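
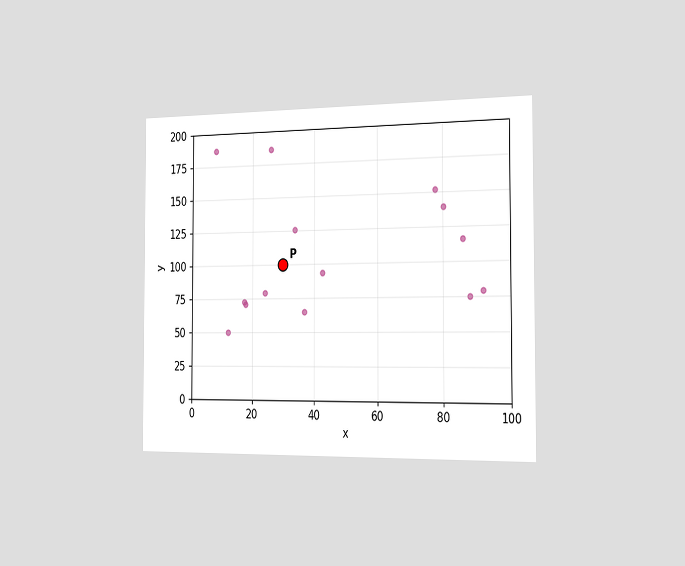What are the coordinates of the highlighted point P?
The chart is viewed slightly from the right. Following the gridlines from P to each axis, P sits at (30, 100).

(30, 100)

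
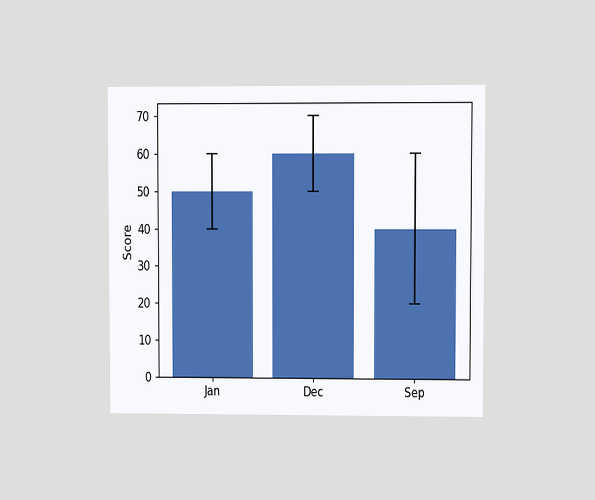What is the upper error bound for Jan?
60

The chart is viewed at a slight angle. The Jan bar's upper whisker reaches 60.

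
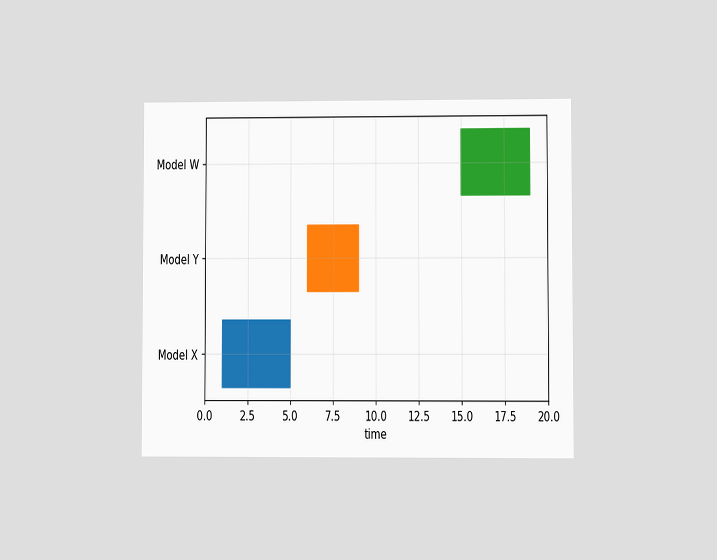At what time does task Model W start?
The chart is viewed at a slight angle. The Model W bar begins at t=15.

15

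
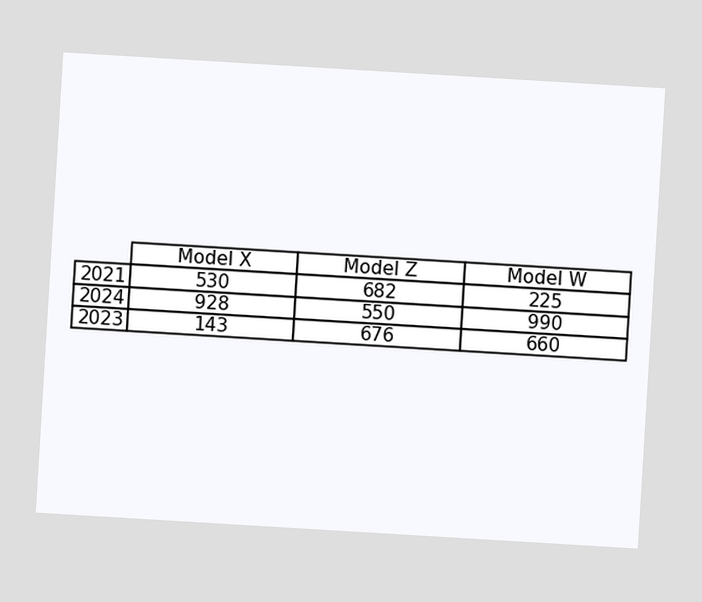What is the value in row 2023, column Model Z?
676

The chart is tilted about 3° clockwise. The (2023, Model Z) cell reads 676.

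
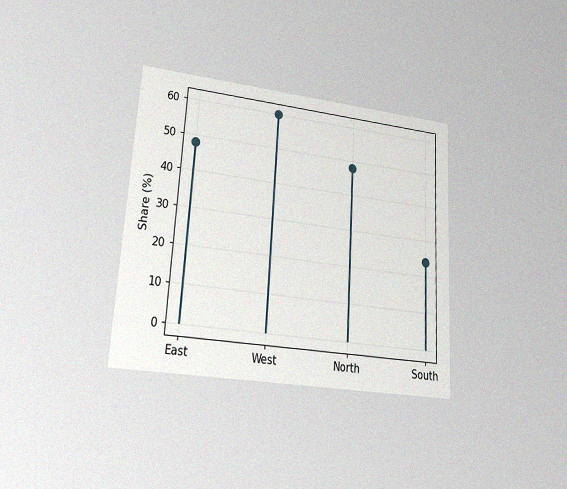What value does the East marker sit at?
The chart is tilted about 3° clockwise and viewed at a slight angle, with some photo noise. The East marker sits at 48%.

48%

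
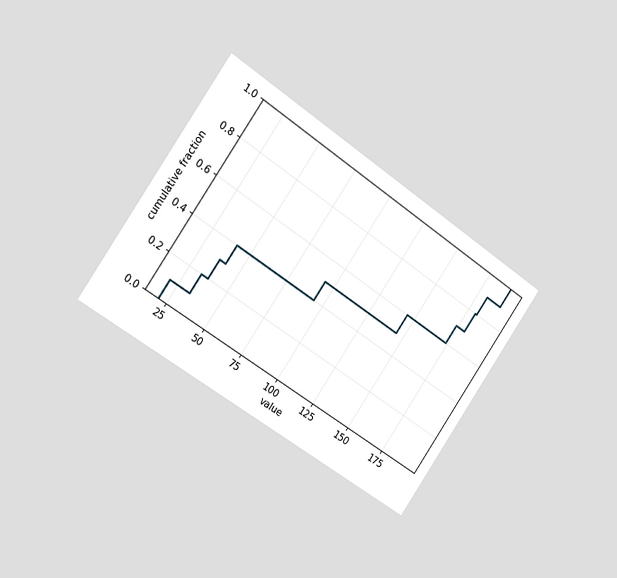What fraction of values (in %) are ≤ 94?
The chart is tilted about 35° clockwise and viewed slightly from the left. At x=94 the ECDF step is at 50%.

50%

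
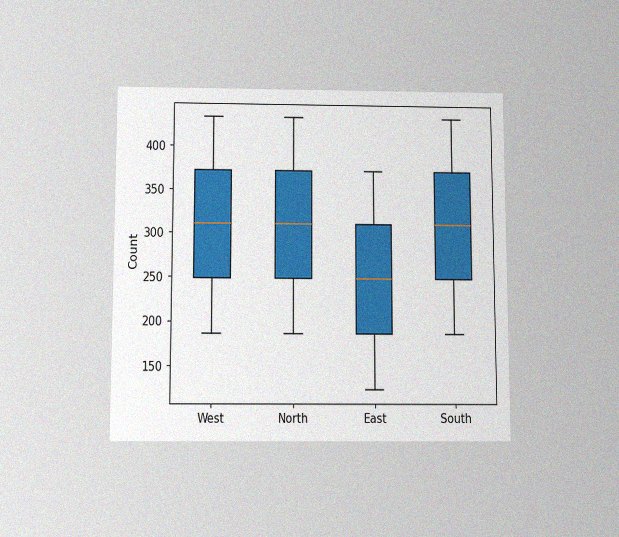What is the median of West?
310

The chart is viewed slightly from below, with some photo noise. The median line in the West box sits at 310.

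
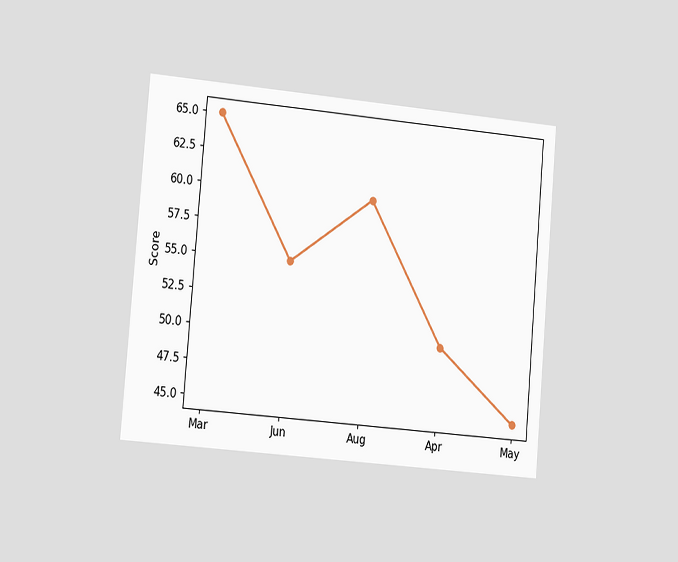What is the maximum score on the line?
The chart is tilted about 5° clockwise and viewed slightly from the left. The highest point is at Mar, and reading across to the y-axis gives 65.

65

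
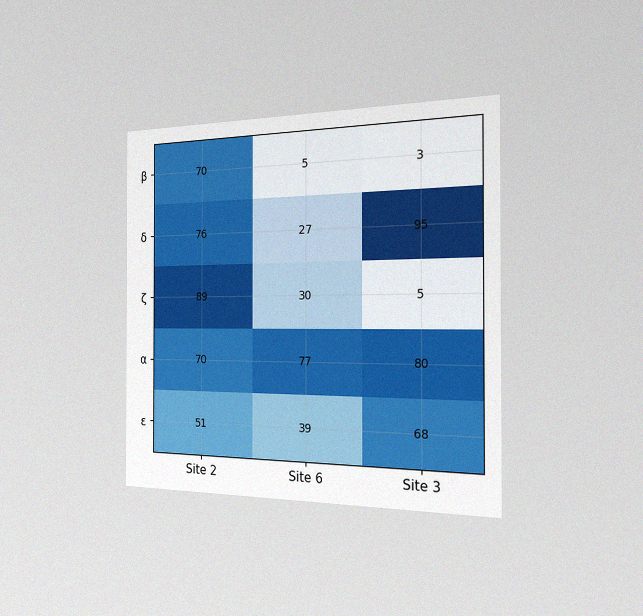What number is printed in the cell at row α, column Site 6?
The chart is viewed slightly from the right, with some photo noise. The (α, Site 6) cell reads 77.

77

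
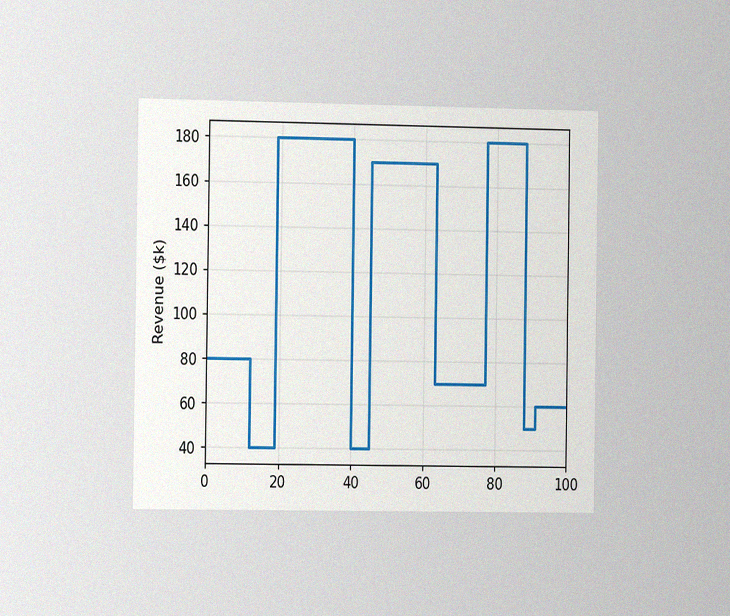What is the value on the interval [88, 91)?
$50k

The chart is viewed slightly from the left, with some photo noise. On [88, 91) the step sits at $50k.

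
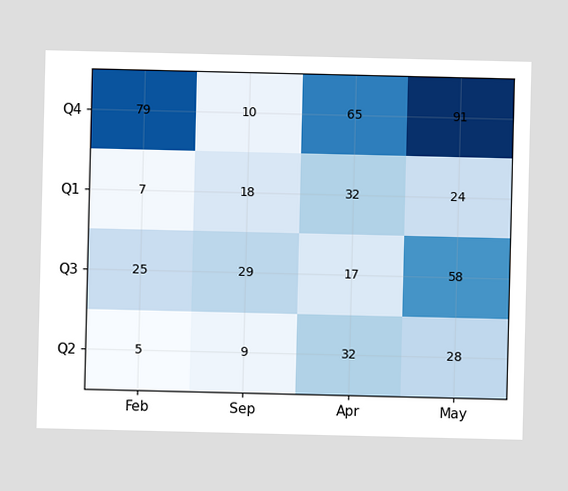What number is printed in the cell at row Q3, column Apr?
The (Q3, Apr) cell reads 17.

17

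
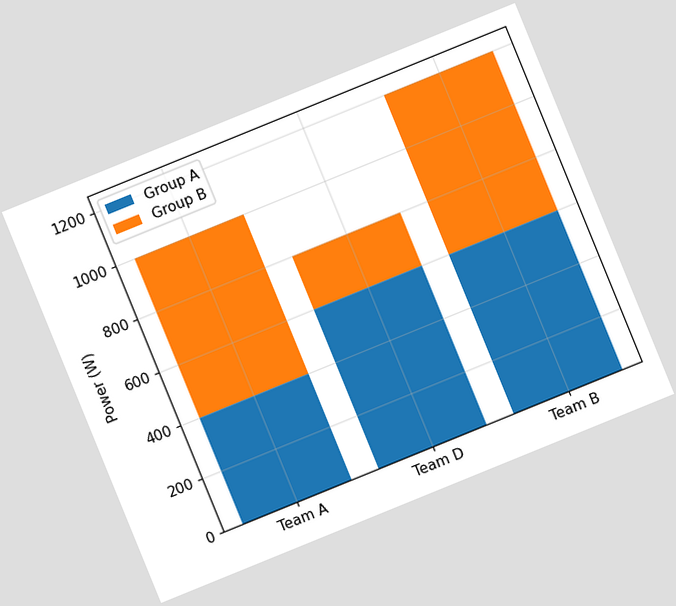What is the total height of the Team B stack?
1200W

The chart is tilted about 22° counter-clockwise. The Team B stack's top reaches 1200W on the y-axis.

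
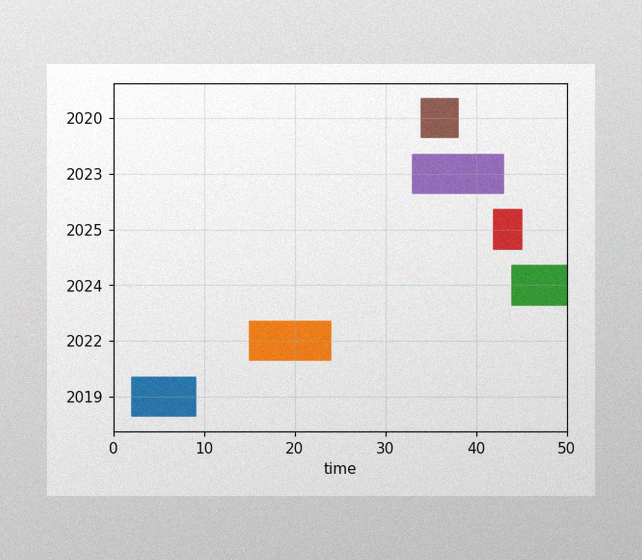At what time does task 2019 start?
The image has some photo noise and uneven lighting. The 2019 bar begins at t=2.

2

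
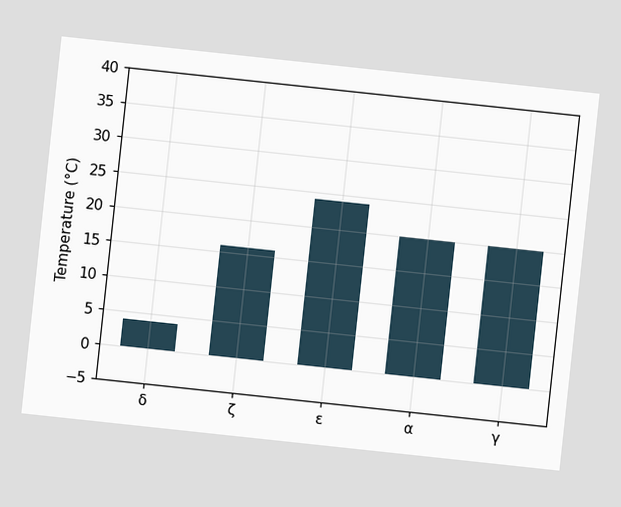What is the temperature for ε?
24°C

The chart is tilted about 6° clockwise. Reading along the chart's y-axis, the ε bar reaches 24°C.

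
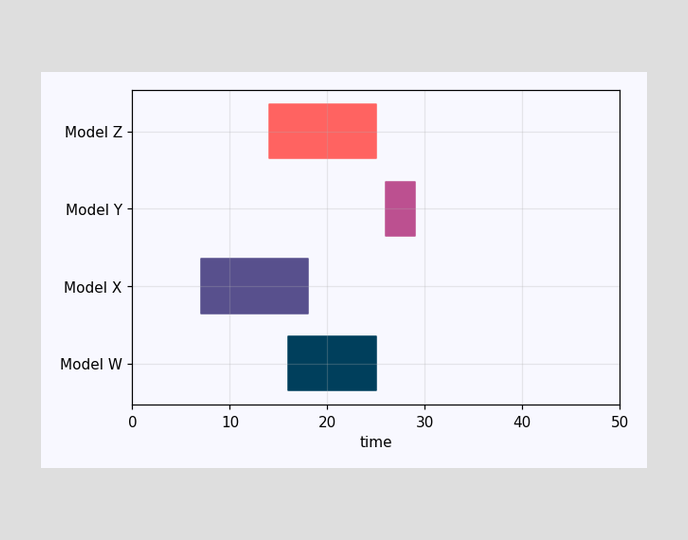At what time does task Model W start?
16

The Model W bar begins at t=16.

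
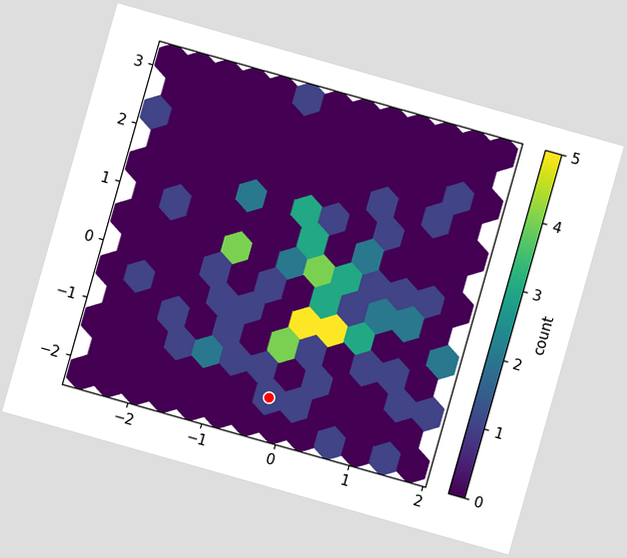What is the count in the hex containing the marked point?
The chart is tilted about 16° clockwise. The marked hex reads 1 on the colorbar.

1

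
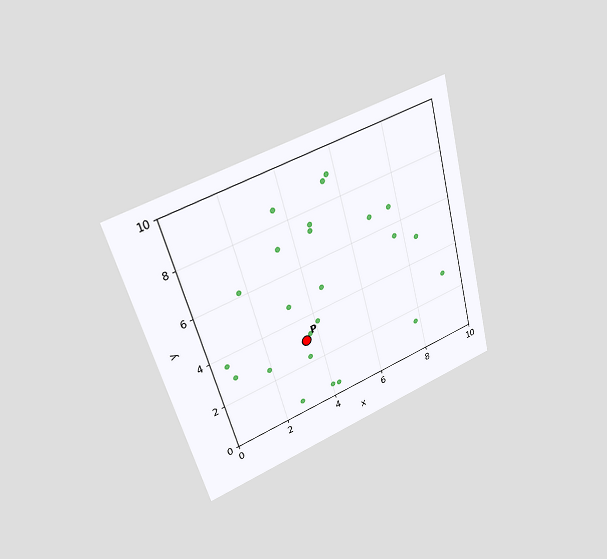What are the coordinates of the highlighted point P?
(3.5, 3)

The chart is tilted about 15° counter-clockwise and viewed at a slight angle. Following the gridlines from P to each axis, P sits at (3.5, 3).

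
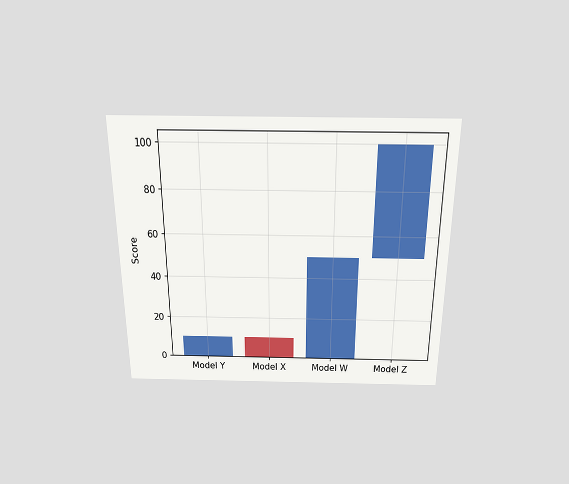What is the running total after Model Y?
10

The chart is viewed slightly from above. After Model Y the running total reaches 10.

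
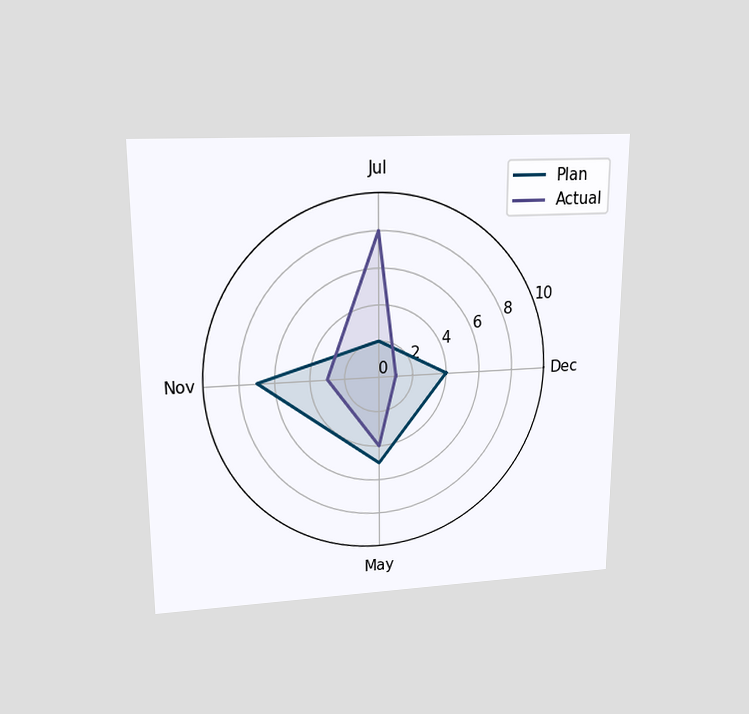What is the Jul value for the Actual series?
8

The chart is viewed at a slight angle. On the Jul axis, Actual reaches 8.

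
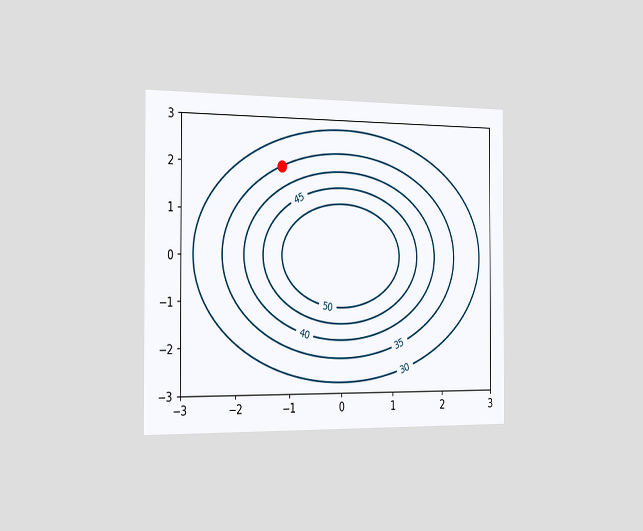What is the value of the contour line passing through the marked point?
The chart is viewed slightly from the left. The marked point sits on the contour labelled 35.

35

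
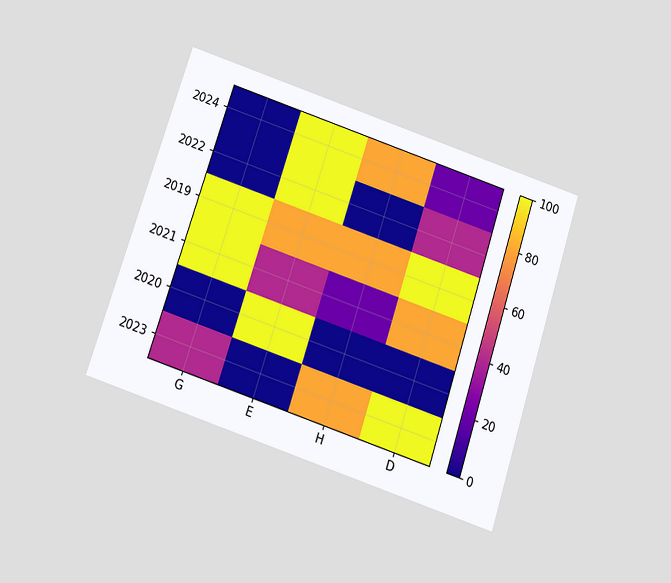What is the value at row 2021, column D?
The chart is tilted about 18° clockwise and viewed slightly from below. Matching cell (2021, D) against the colorbar gives 80.

80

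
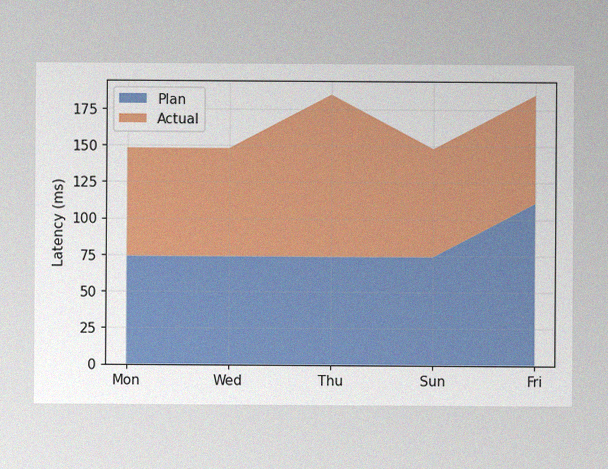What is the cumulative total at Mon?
148ms

The image has some photo noise and uneven lighting. The stacked total at Mon reaches 148ms.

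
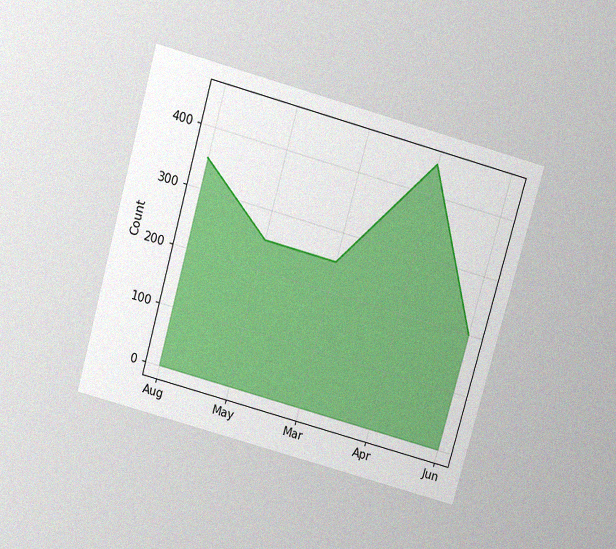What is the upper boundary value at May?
250

The chart is tilted about 16° clockwise and viewed slightly from above, with some photo noise. At May the upper boundary is at 250.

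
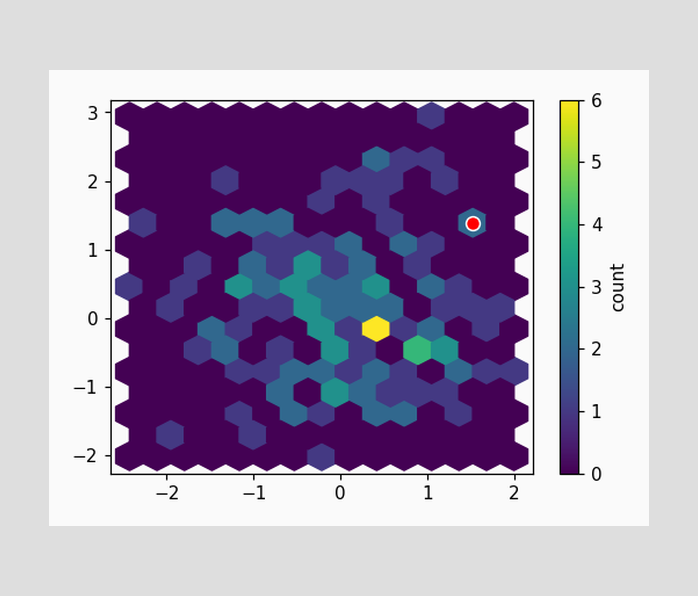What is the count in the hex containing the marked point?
2

The marked hex reads 2 on the colorbar.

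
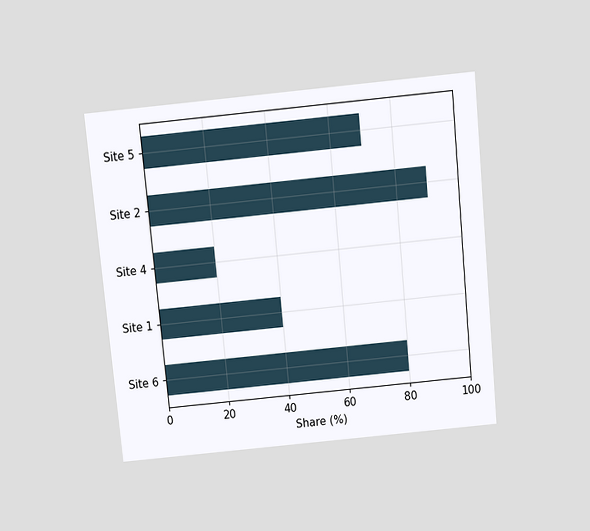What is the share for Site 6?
The chart is tilted about 5° counter-clockwise and viewed slightly from above. Reading along the chart's x-axis, the Site 6 bar reaches 80%.

80%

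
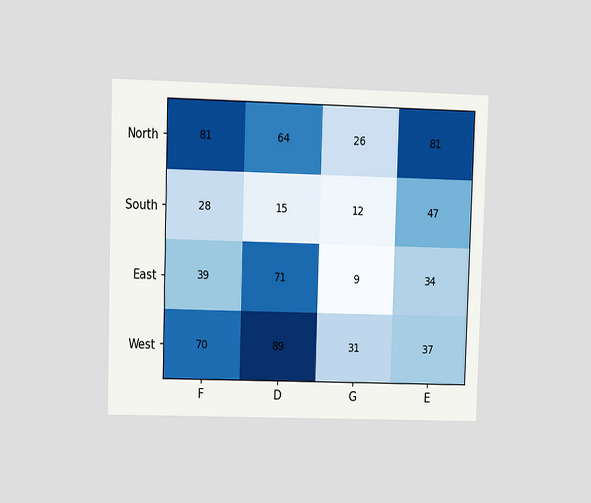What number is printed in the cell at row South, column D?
15

The chart is viewed at a slight angle. The (South, D) cell reads 15.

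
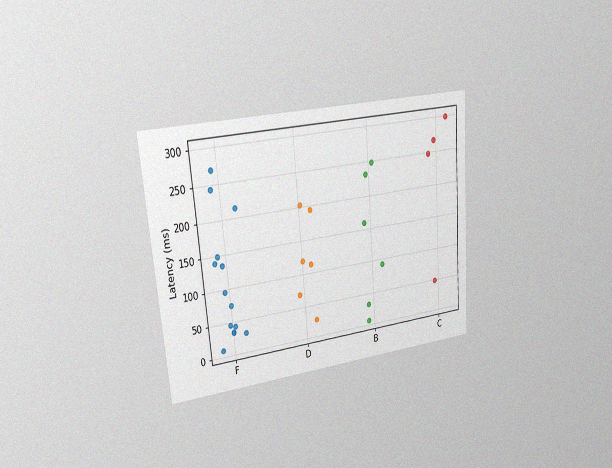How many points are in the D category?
6

The chart is tilted about 5° counter-clockwise and viewed slightly from the left, with some photo noise. Counting the markers in the D column gives 6.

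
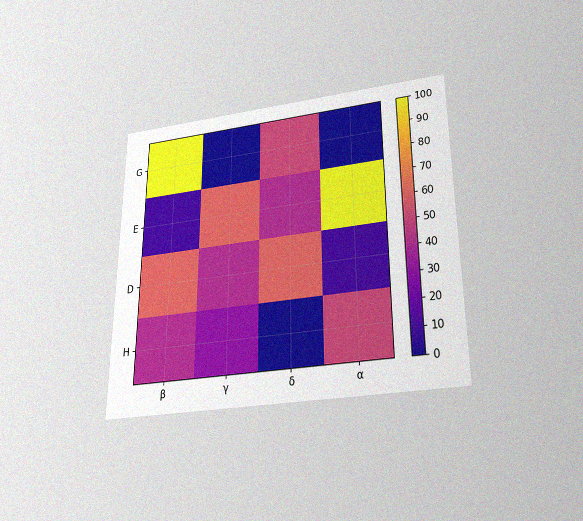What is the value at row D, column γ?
40

The chart is viewed slightly from below, with some photo noise. Matching cell (D, γ) against the colorbar gives 40.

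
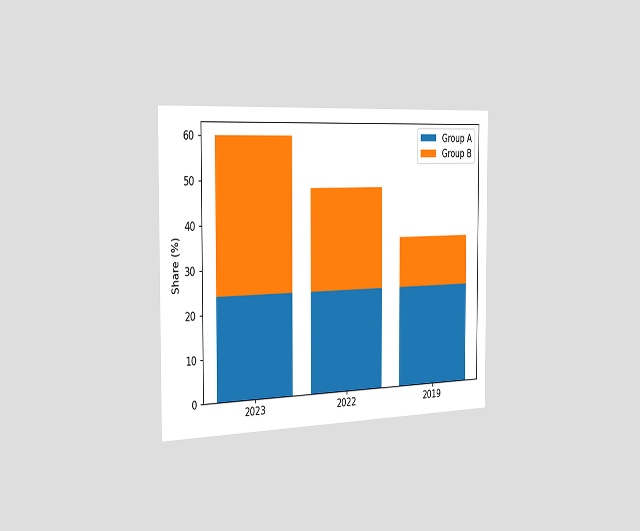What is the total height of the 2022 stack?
48%

The chart is viewed slightly from the left. The 2022 stack's top reaches 48% on the y-axis.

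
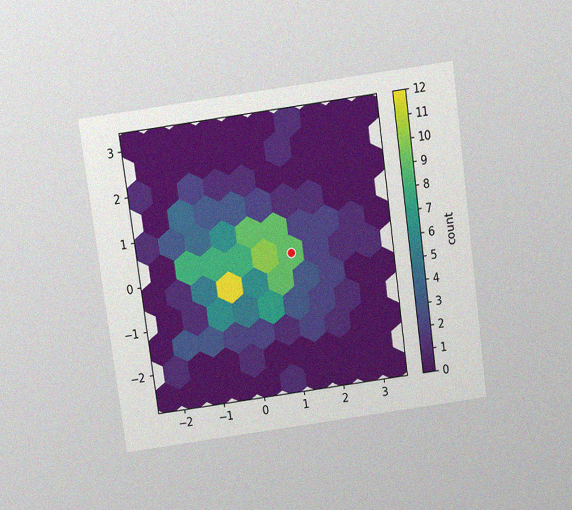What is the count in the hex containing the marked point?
The chart is tilted about 8° counter-clockwise and viewed slightly from above, with some photo noise. The marked hex reads 9 on the colorbar.

9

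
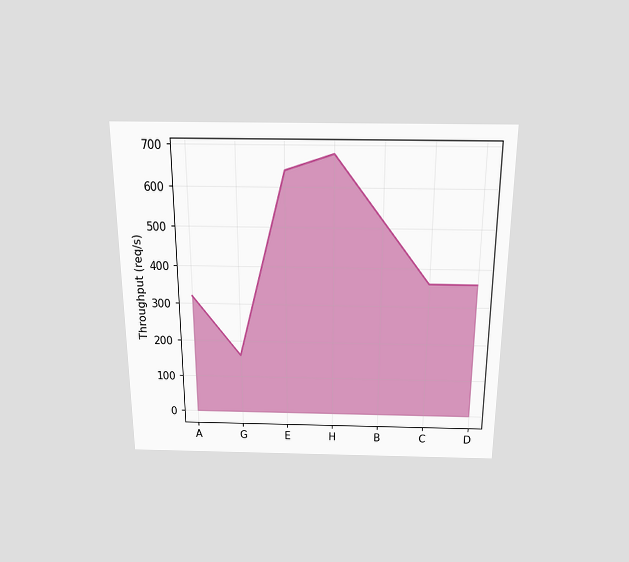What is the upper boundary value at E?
The chart is viewed slightly from above. At E the upper boundary is at 640req/s.

640req/s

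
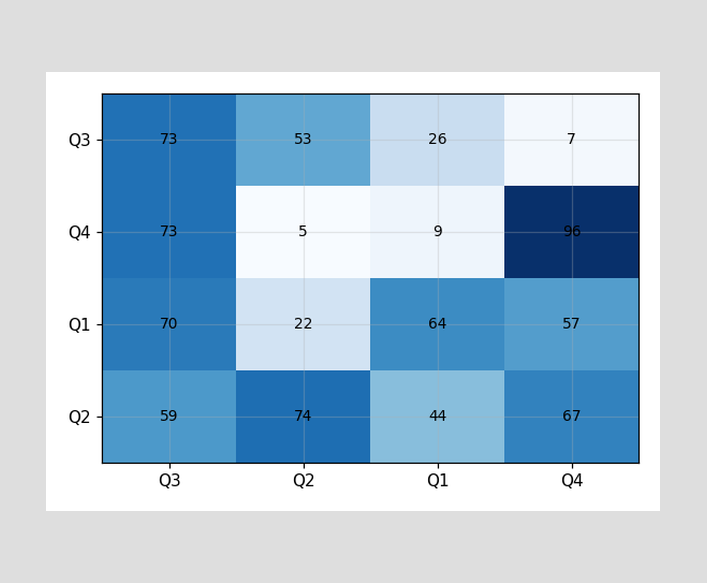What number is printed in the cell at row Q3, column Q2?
53

The (Q3, Q2) cell reads 53.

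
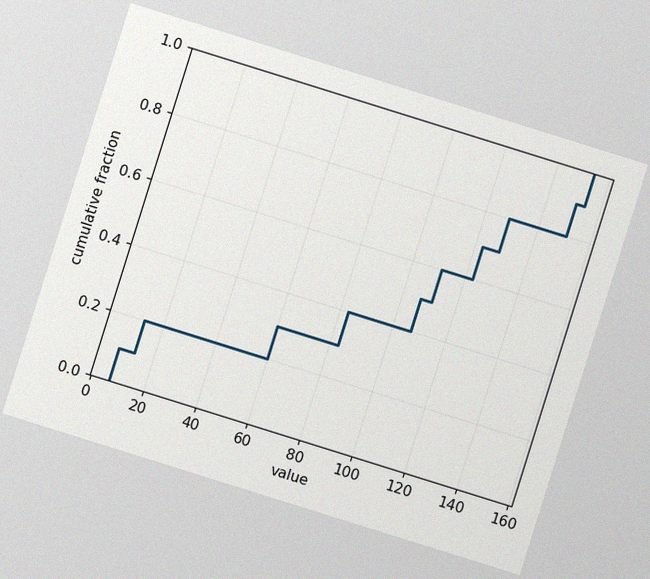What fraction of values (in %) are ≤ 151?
90%

The chart is tilted about 17° clockwise, with some photo noise. At x=151 the ECDF step is at 90%.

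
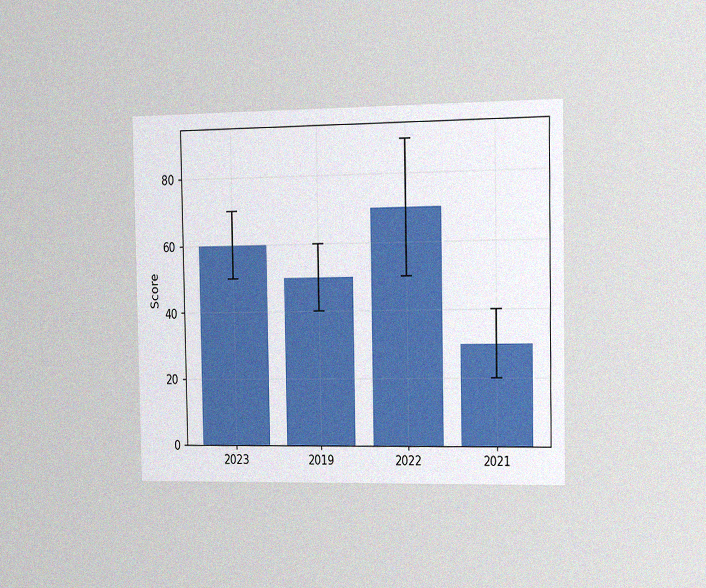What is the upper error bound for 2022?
90

The chart is viewed slightly from the right, with some photo noise. The 2022 bar's upper whisker reaches 90.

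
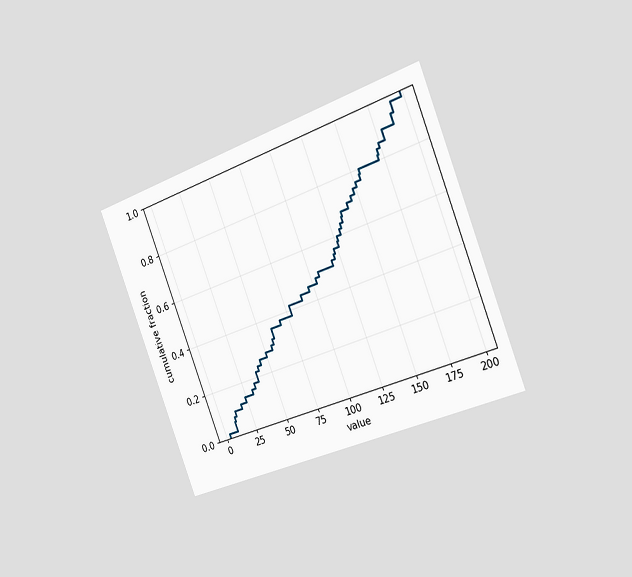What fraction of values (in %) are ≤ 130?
The chart is tilted about 21° counter-clockwise and viewed slightly from the right. At x=130 the ECDF step is at 62%.

62%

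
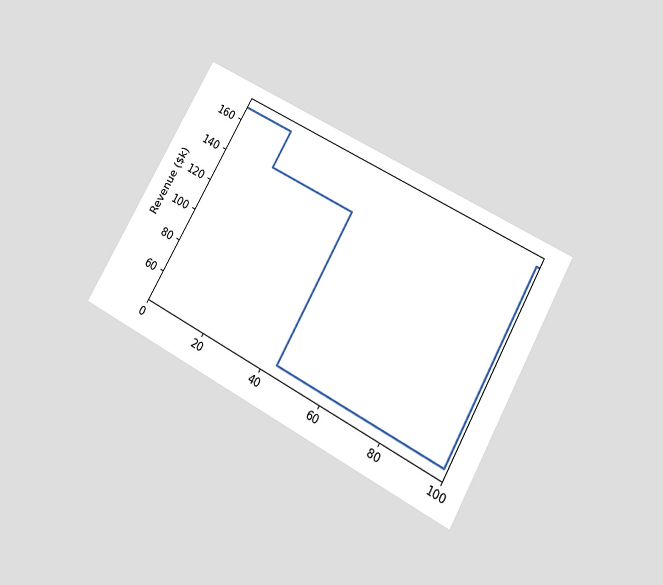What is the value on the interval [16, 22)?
The chart is tilted about 29° clockwise and viewed slightly from below. On [16, 22) the step sits at $144k.

$144k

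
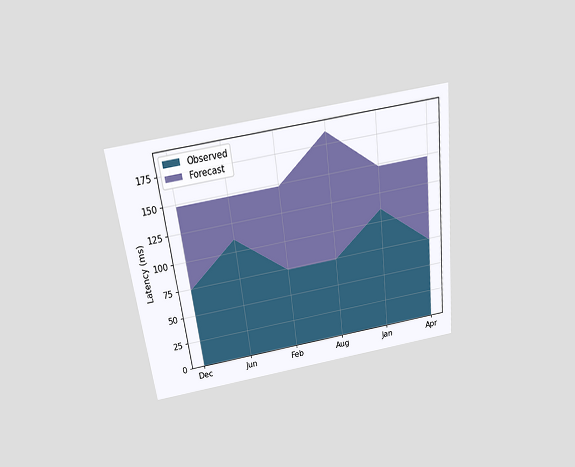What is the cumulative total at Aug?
The chart is tilted about 7° counter-clockwise and viewed slightly from above. The stacked total at Aug reaches 185ms.

185ms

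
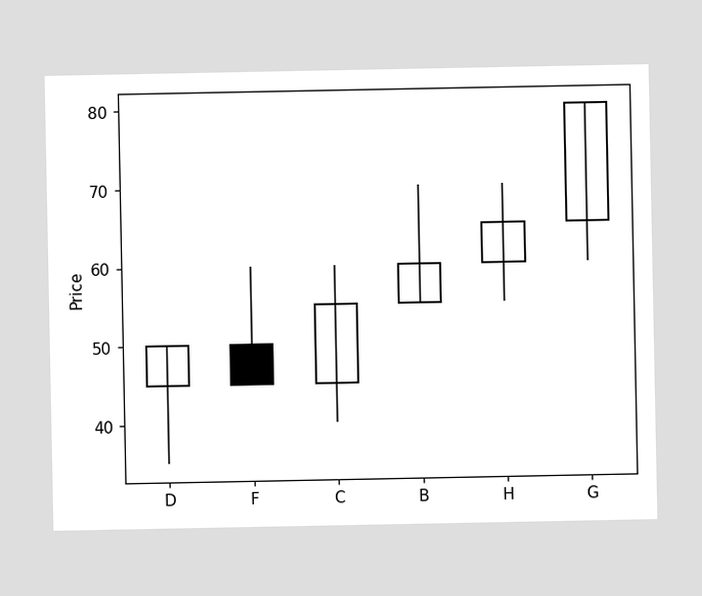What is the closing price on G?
The G candle closes at 80.

80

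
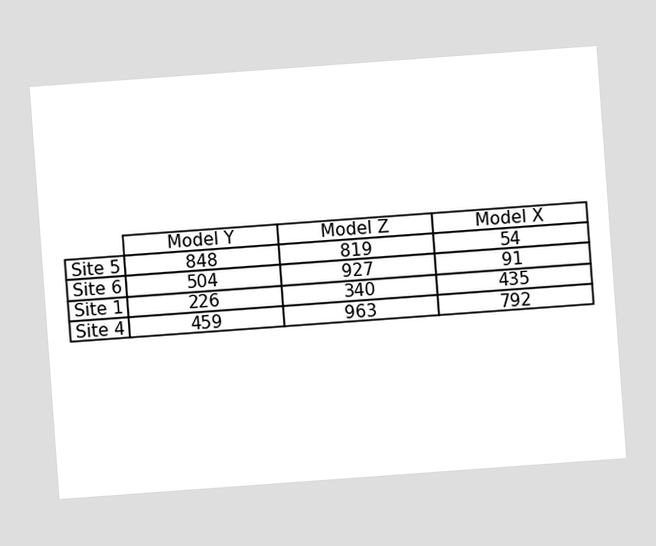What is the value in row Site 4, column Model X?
792

The chart is tilted about 4° counter-clockwise. The (Site 4, Model X) cell reads 792.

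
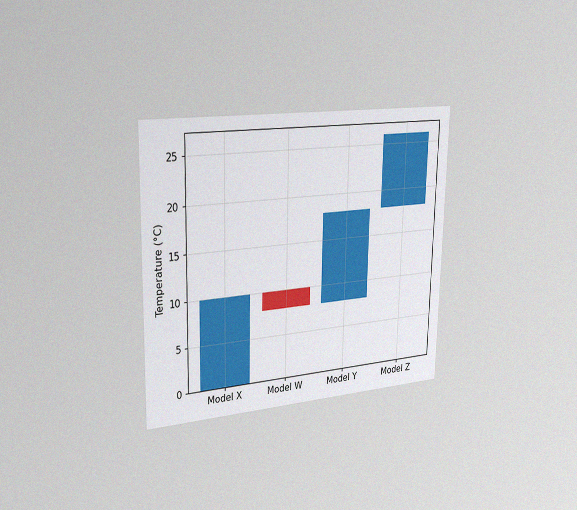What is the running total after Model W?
The chart is viewed slightly from the left, with some photo noise. After Model W the running total reaches 8°C.

8°C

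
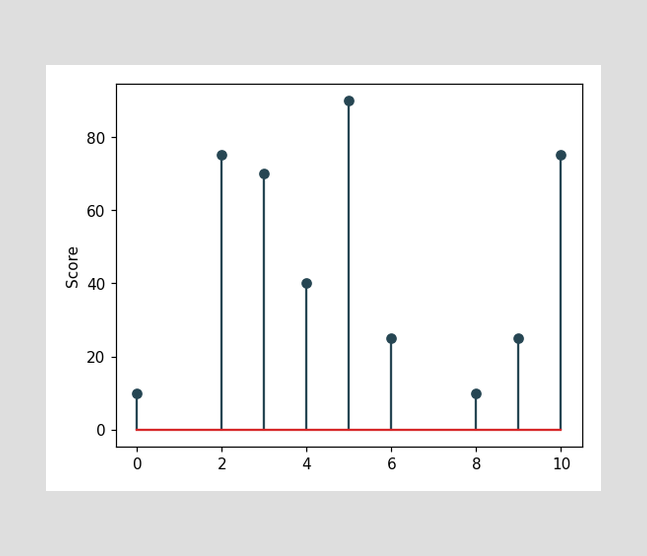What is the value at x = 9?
25

The stem at x=9 reaches 25.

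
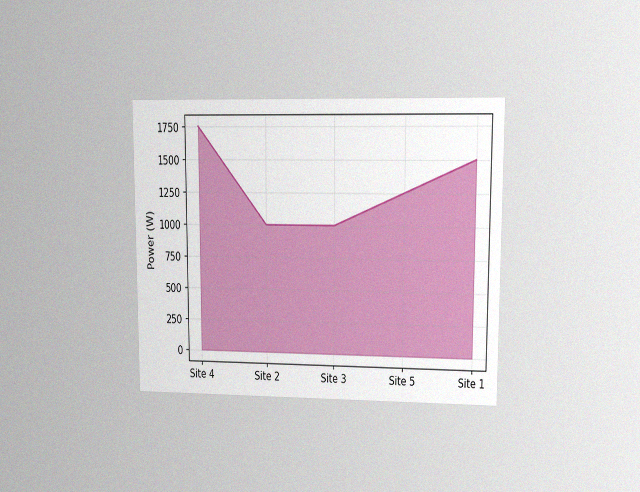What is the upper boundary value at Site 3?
1000W

The chart is viewed at a slight angle, with some photo noise. At Site 3 the upper boundary is at 1000W.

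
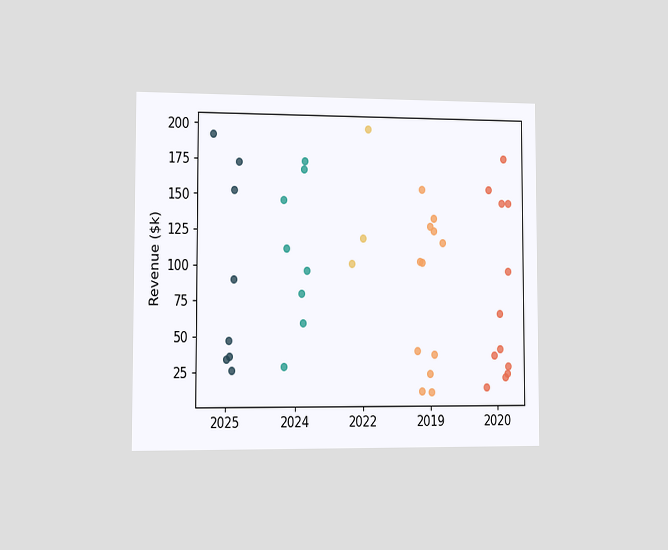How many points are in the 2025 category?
The chart is viewed slightly from the left. Counting the markers in the 2025 column gives 8.

8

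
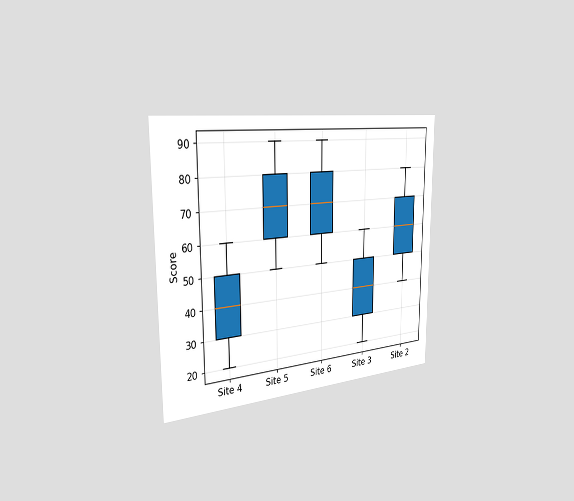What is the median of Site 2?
The chart is viewed slightly from the left. The median line in the Site 2 box sits at 60.

60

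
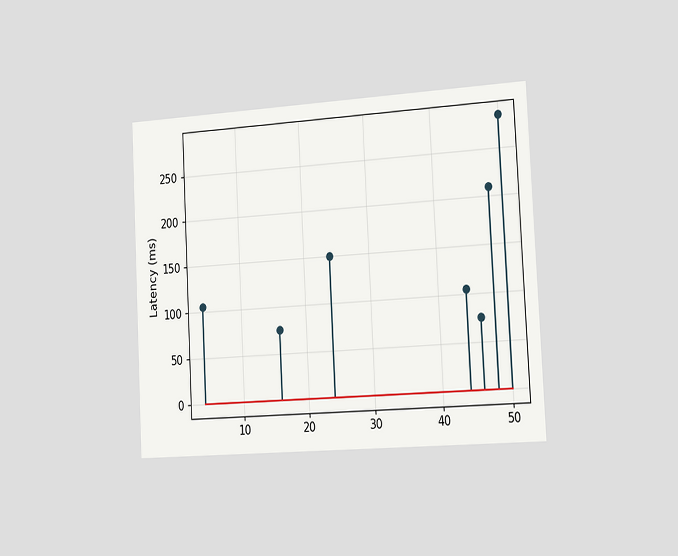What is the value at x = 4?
105ms

The chart is tilted about 3° counter-clockwise and viewed slightly from the right. The stem at x=4 reaches 105ms.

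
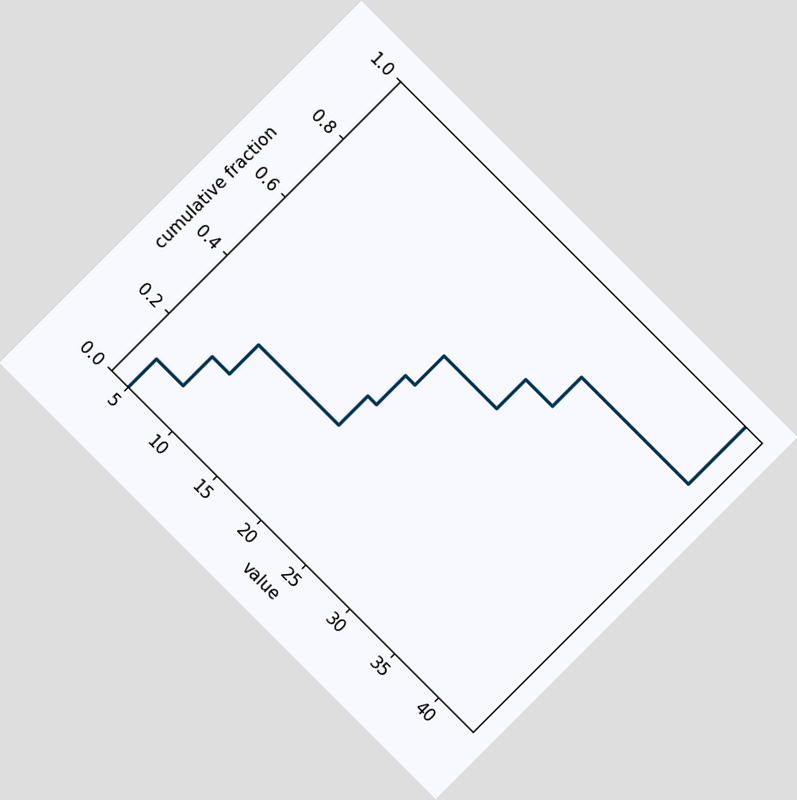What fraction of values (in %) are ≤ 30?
The chart is tilted about 45° clockwise. At x=30 the ECDF step is at 80%.

80%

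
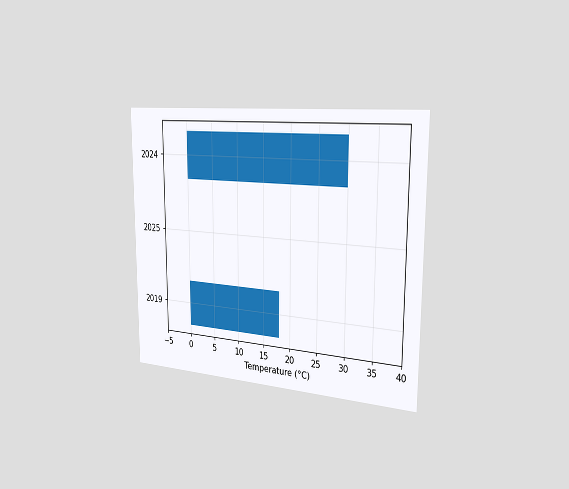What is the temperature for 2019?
The chart is viewed slightly from the right. Reading along the chart's x-axis, the 2019 bar reaches 18°C.

18°C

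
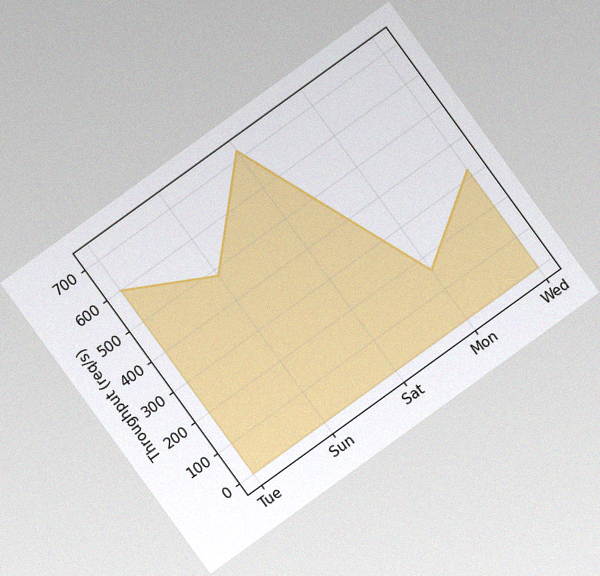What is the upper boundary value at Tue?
The chart is tilted about 36° counter-clockwise, with some photo noise. At Tue the upper boundary is at 600req/s.

600req/s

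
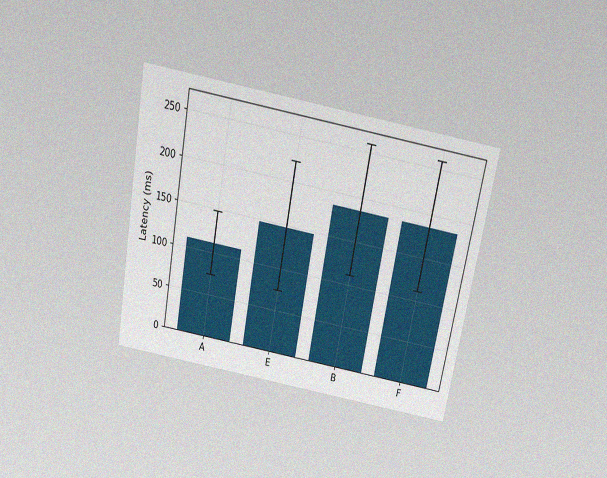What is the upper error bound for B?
The chart is tilted about 11° clockwise and viewed slightly from above, with some photo noise. The B bar's upper whisker reaches 259ms.

259ms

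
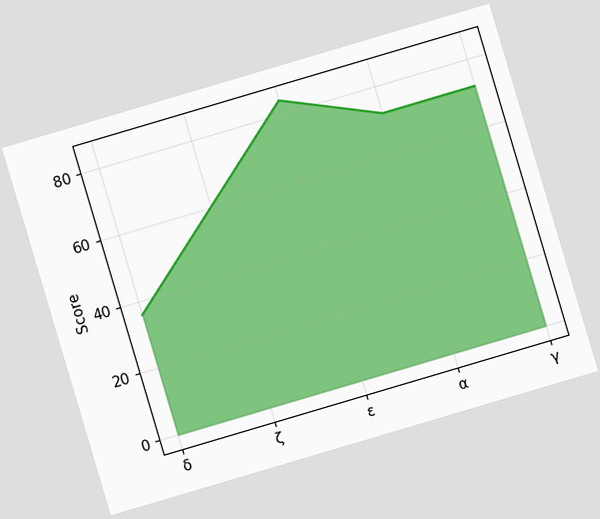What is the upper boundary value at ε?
84

The chart is tilted about 17° counter-clockwise. At ε the upper boundary is at 84.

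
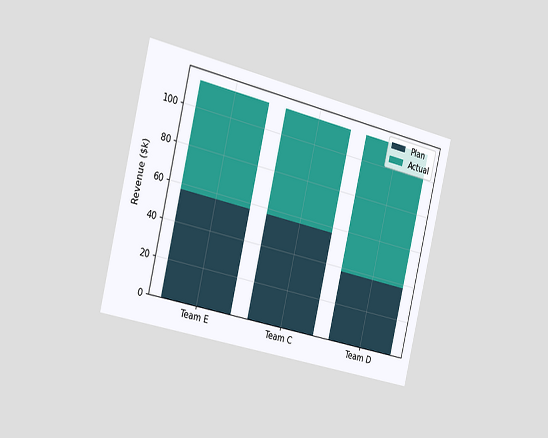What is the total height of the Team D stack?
$114k

The chart is tilted about 13° clockwise and viewed slightly from the left. The Team D stack's top reaches $114k on the y-axis.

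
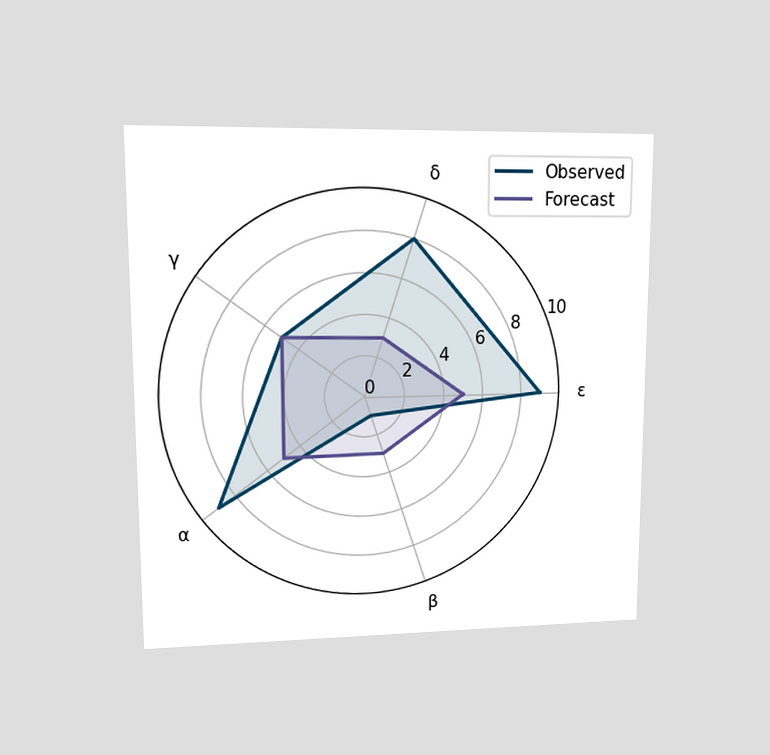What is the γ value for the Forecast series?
5

The chart is viewed at a slight angle. On the γ axis, Forecast reaches 5.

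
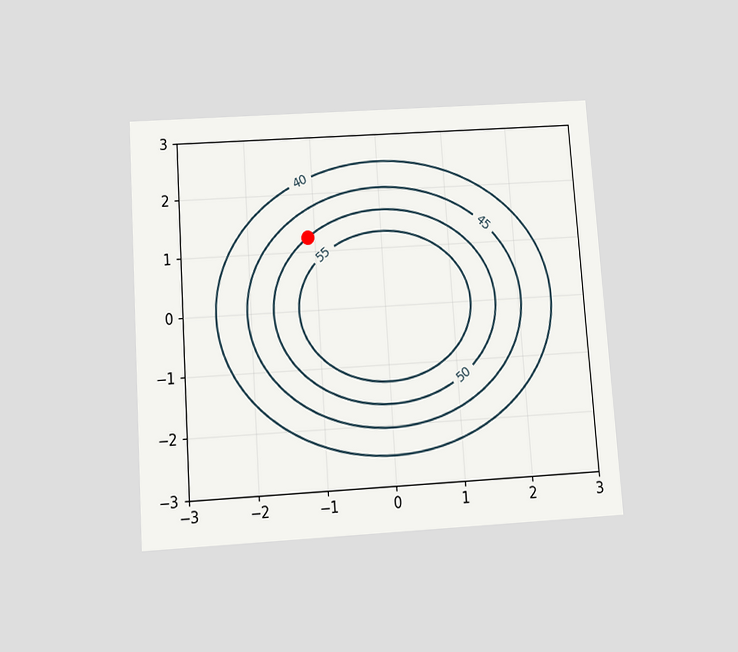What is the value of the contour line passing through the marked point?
The chart is tilted about 4° counter-clockwise and viewed slightly from below. The marked point sits on the contour labelled 50.

50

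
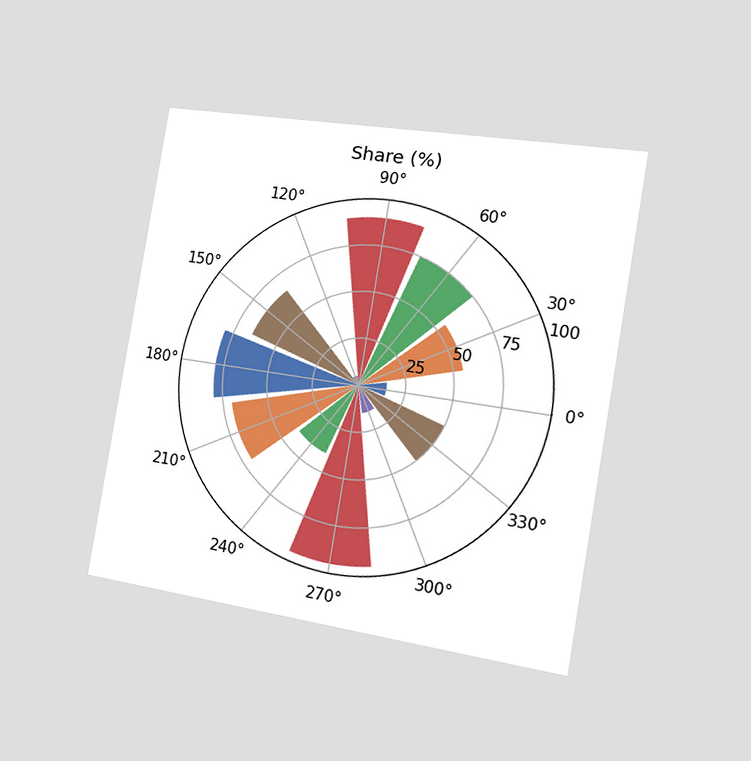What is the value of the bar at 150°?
65%

The chart is tilted about 9° clockwise and viewed slightly from the right. The bar at 150° reaches 65% on the radial axis.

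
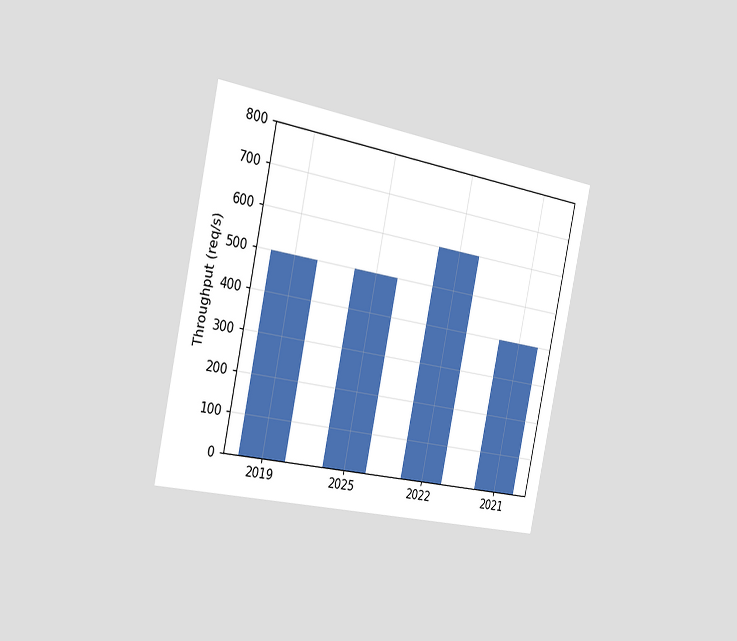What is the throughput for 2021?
The chart is tilted about 12° clockwise and viewed slightly from the left. Reading along the chart's y-axis, the 2021 bar reaches 400req/s.

400req/s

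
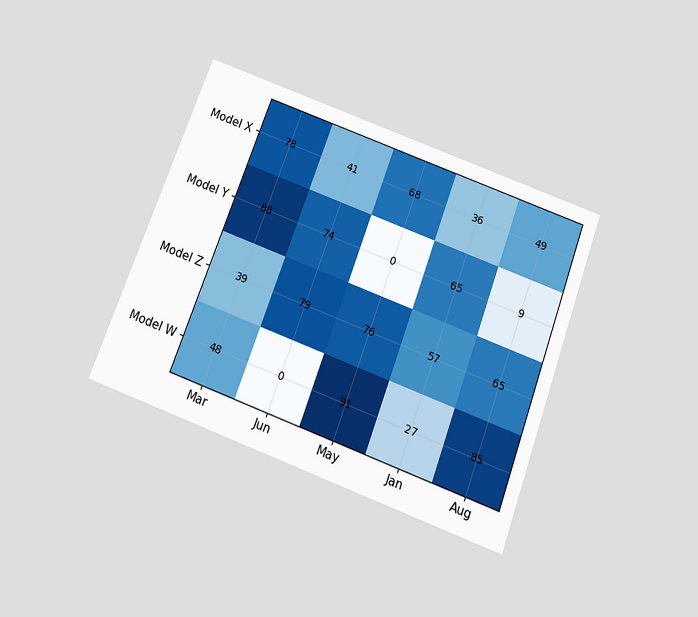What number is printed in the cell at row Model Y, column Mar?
The chart is tilted about 20° clockwise and viewed slightly from below. The (Model Y, Mar) cell reads 88.

88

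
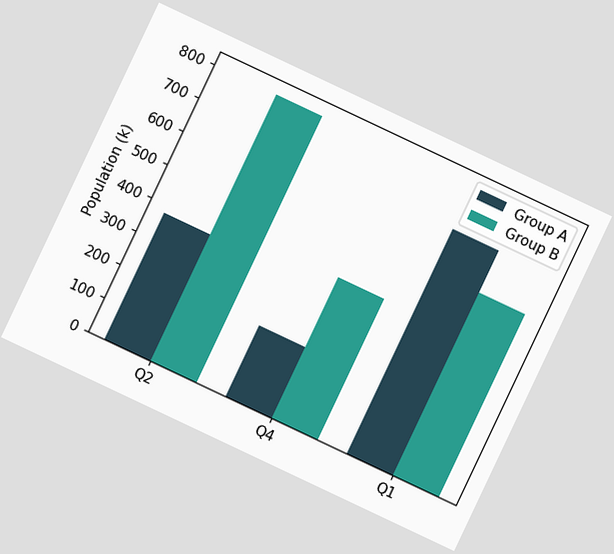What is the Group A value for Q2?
The chart is tilted about 25° clockwise. The Group A bar at Q2 reaches 378k on the y-axis.

378k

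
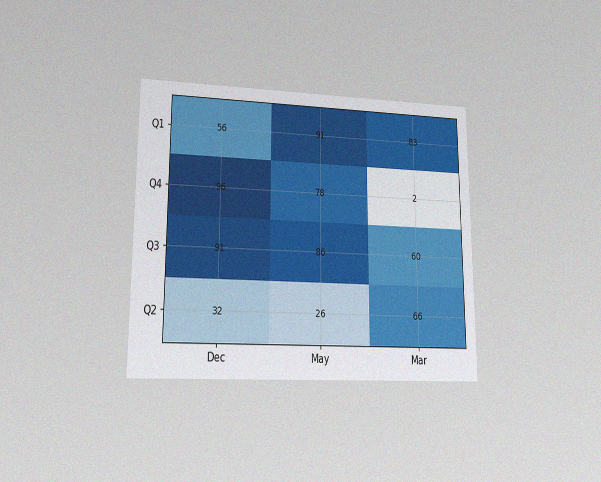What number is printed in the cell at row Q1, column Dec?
56

The chart is viewed at a slight angle, with some photo noise. The (Q1, Dec) cell reads 56.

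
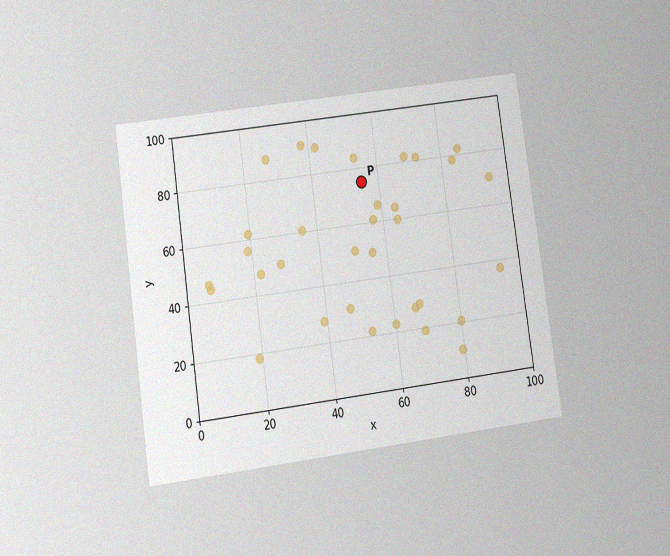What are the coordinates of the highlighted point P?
The chart is tilted about 8° counter-clockwise and viewed at a slight angle, with some photo noise. Following the gridlines from P to each axis, P sits at (55, 75).

(55, 75)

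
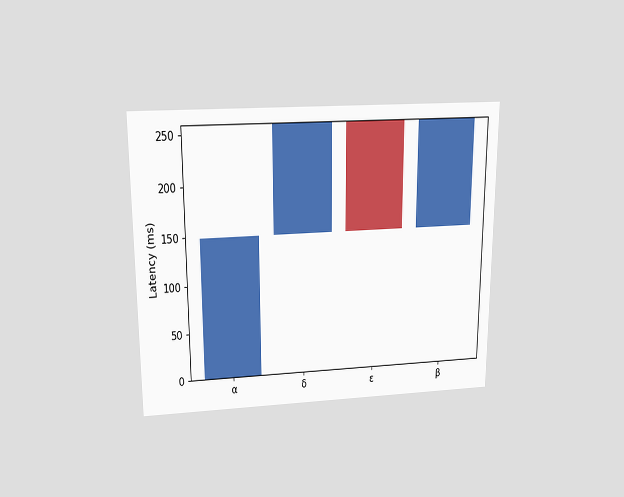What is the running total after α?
The chart is viewed slightly from above. After α the running total reaches 148ms.

148ms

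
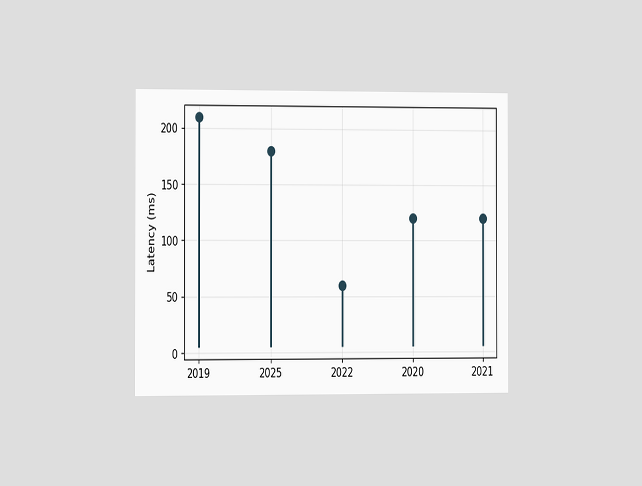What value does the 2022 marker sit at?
60ms

The chart is viewed slightly from the left. The 2022 marker sits at 60ms.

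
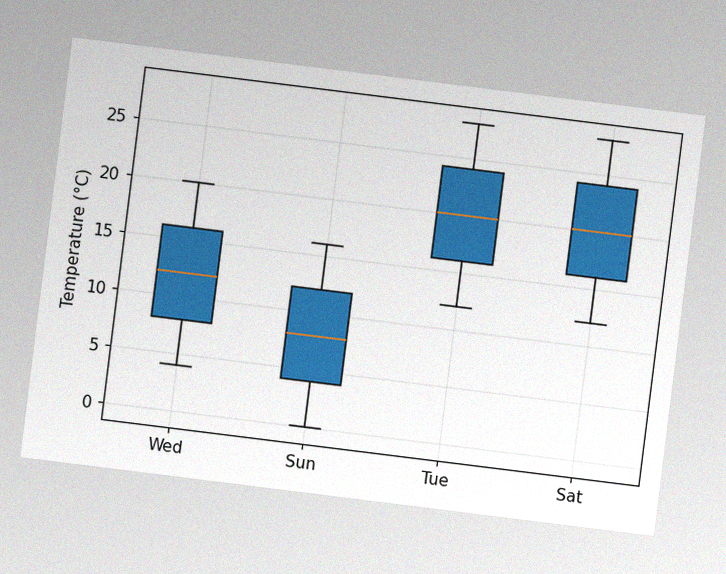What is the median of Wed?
12°C

The chart is tilted about 7° clockwise, with some photo noise. The median line in the Wed box sits at 12°C.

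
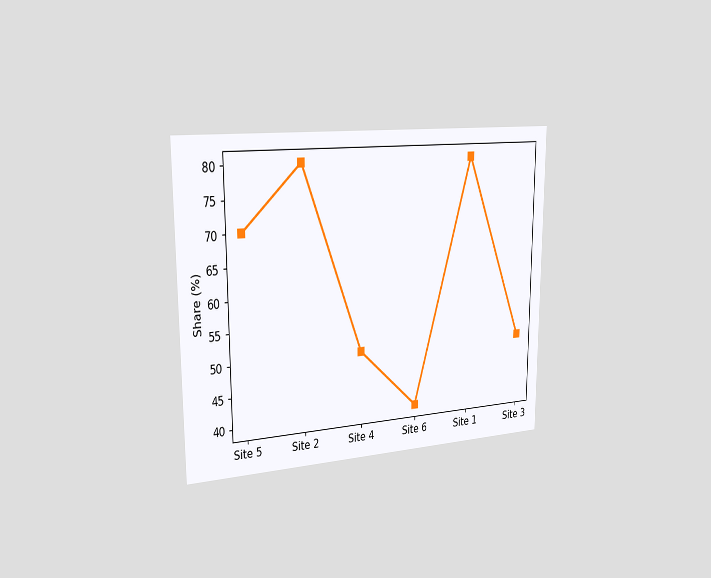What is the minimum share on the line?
The chart is viewed slightly from the left. The lowest point is at Site 6, and reading across to the y-axis gives 40%.

40%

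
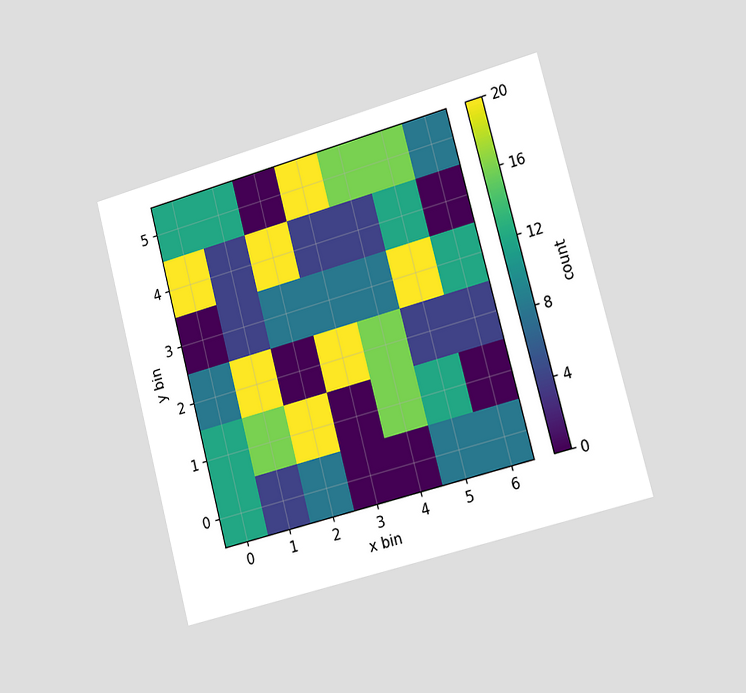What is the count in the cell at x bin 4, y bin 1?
16

The chart is tilted about 15° counter-clockwise and viewed slightly from the right. Matching the cell (4, 1) against the colorbar gives 16.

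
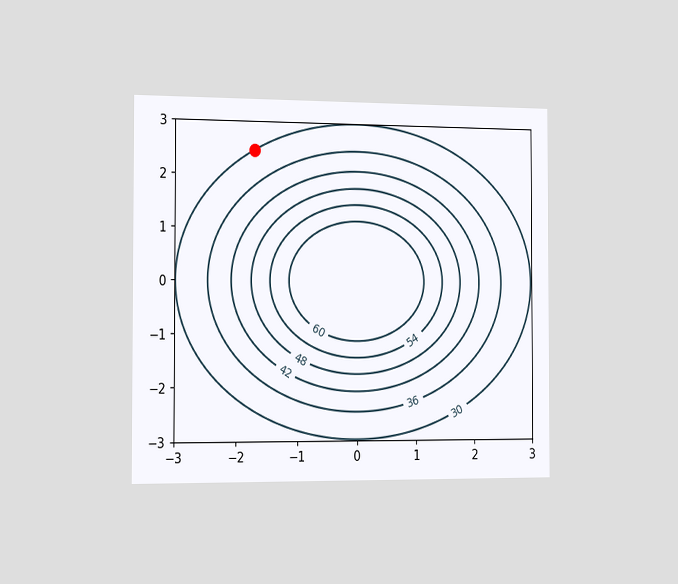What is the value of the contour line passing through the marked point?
The chart is viewed slightly from the left. The marked point sits on the contour labelled 30.

30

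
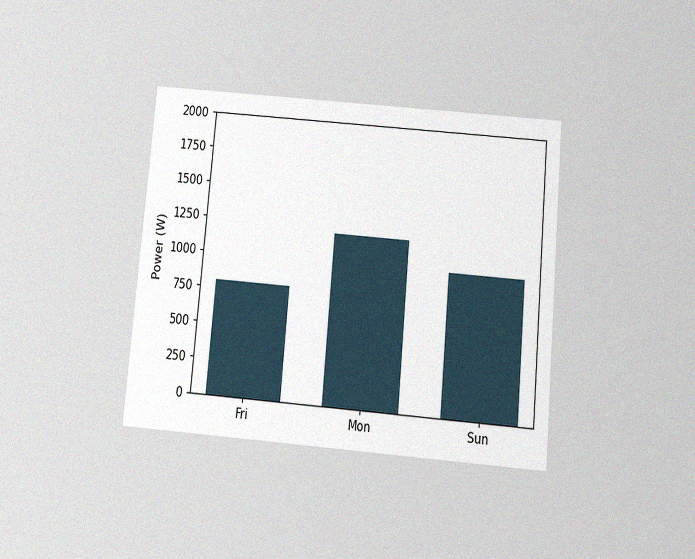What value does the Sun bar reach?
The chart is tilted about 5° clockwise and viewed slightly from below, with some photo noise. Reading along the chart's y-axis, the Sun bar reaches 1000W.

1000W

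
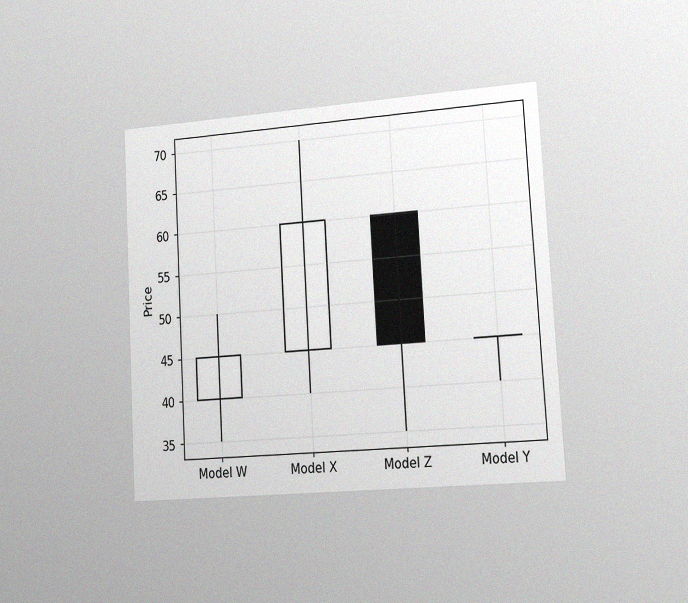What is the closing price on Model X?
The chart is tilted about 3° counter-clockwise and viewed slightly from the right, with some photo noise. The Model X candle closes at 60.

60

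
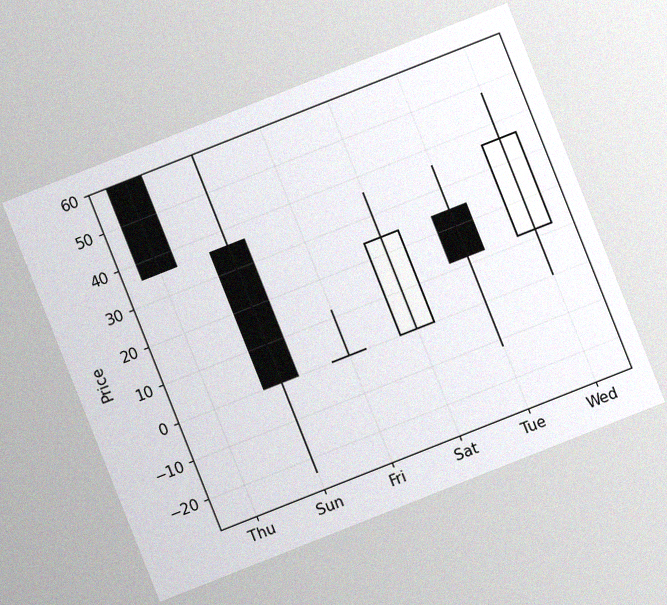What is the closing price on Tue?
12

The chart is tilted about 22° counter-clockwise, with some photo noise. The Tue candle closes at 12.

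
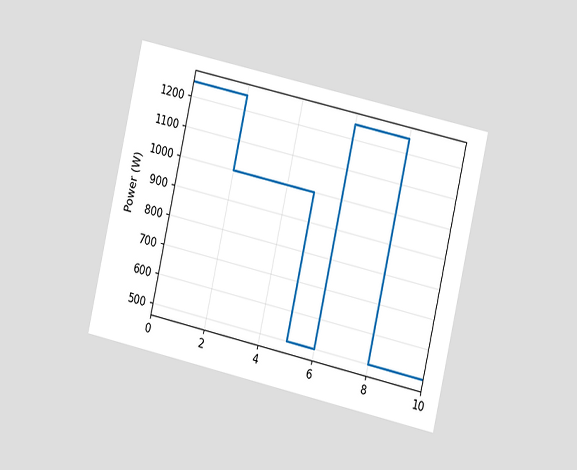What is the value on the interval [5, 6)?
500W

The chart is tilted about 13° clockwise and viewed slightly from the right. On [5, 6) the step sits at 500W.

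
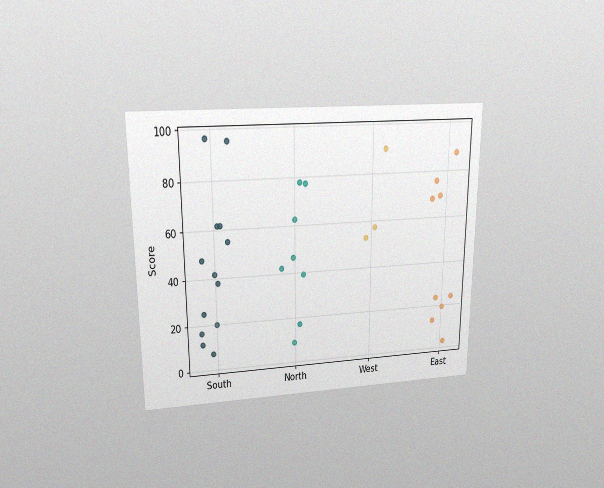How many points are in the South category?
The chart is viewed slightly from above, with some photo noise. Counting the markers in the South column gives 13.

13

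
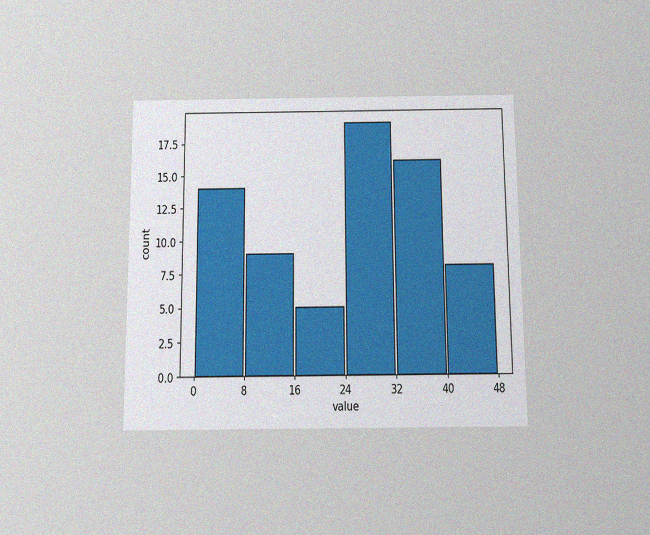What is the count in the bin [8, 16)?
The chart is viewed slightly from below, with some photo noise. The [8, 16) bin has height 9.

9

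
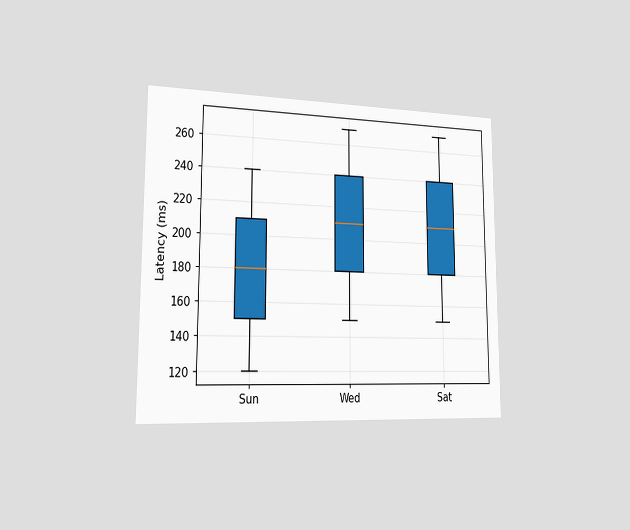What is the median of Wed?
210ms

The chart is viewed slightly from the left. The median line in the Wed box sits at 210ms.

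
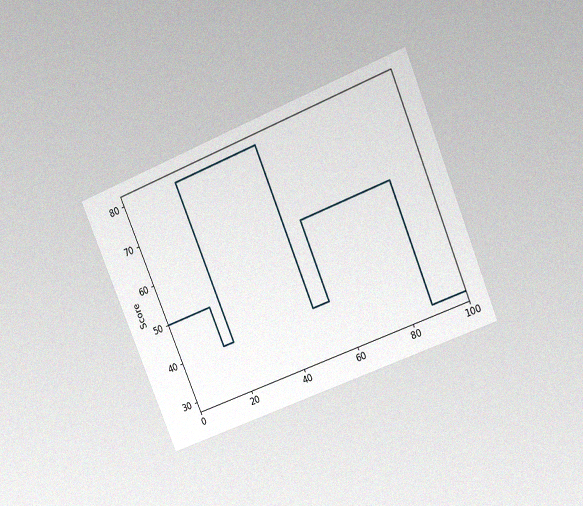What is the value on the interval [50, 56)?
The chart is tilted about 23° counter-clockwise and viewed at a slight angle, with some photo noise. On [50, 56) the step sits at 40.

40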